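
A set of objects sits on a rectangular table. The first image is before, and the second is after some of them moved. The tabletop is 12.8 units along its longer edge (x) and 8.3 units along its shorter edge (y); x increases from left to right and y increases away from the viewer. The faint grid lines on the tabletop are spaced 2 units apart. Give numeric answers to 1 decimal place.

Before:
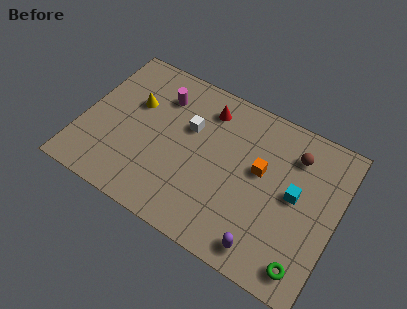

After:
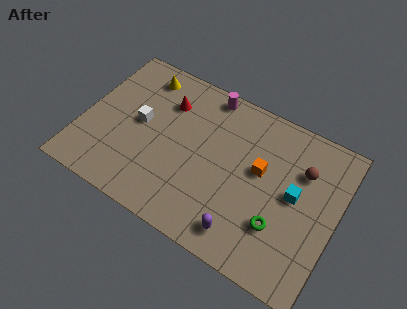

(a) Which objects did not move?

the cyan cube and the orange cube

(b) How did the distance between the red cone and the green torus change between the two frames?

-0.7

Before: roughly 8.0 units apart; after: 7.3. That's 0.7 units closer together.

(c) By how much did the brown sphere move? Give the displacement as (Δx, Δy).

(0.5, -0.6)

The brown sphere was at about (10.4, 6.4) and moved to about (10.9, 5.8).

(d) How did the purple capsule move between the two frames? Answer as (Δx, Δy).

(-1.1, 0.2)

The purple capsule was at about (9.7, 1.1) and moved to about (8.6, 1.3).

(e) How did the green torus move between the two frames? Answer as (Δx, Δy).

(-1.5, 1.3)

The green torus started near (11.7, 1.2) and ended near (10.2, 2.5).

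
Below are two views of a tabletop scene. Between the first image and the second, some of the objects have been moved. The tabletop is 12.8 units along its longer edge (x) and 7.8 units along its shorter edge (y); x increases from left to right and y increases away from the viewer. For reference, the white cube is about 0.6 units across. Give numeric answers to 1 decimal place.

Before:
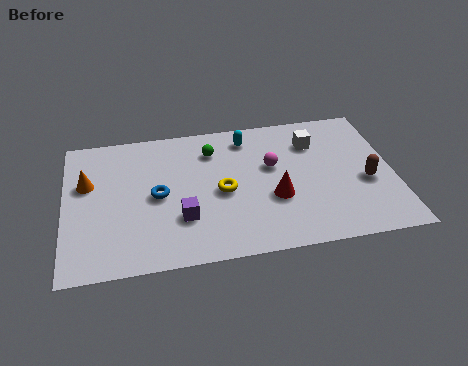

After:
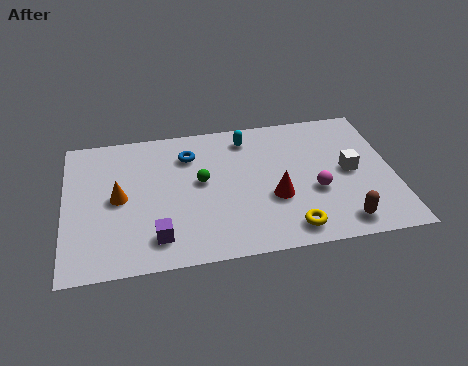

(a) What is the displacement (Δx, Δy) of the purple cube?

(-1.0, -0.9)

The purple cube was at about (4.5, 2.4) and moved to about (3.5, 1.5).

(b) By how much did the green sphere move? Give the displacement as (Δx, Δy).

(-0.5, -1.7)

The green sphere started near (5.8, 6.0) and ended near (5.3, 4.3).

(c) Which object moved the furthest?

the yellow torus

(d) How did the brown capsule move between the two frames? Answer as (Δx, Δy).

(-1.1, -2.1)

The brown capsule started near (11.7, 3.2) and ended near (10.6, 1.1).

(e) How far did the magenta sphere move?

2.3

The magenta sphere was near (8.1, 4.7) before and (9.7, 3.0) after, so it travelled √(1.6² + 1.7²) ≈ 2.3 units.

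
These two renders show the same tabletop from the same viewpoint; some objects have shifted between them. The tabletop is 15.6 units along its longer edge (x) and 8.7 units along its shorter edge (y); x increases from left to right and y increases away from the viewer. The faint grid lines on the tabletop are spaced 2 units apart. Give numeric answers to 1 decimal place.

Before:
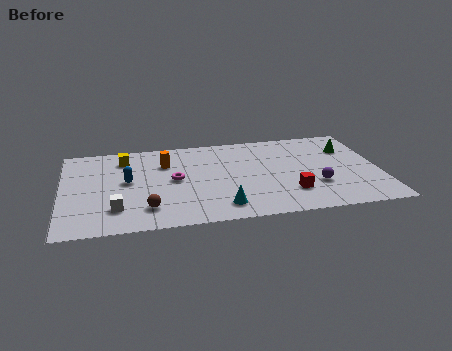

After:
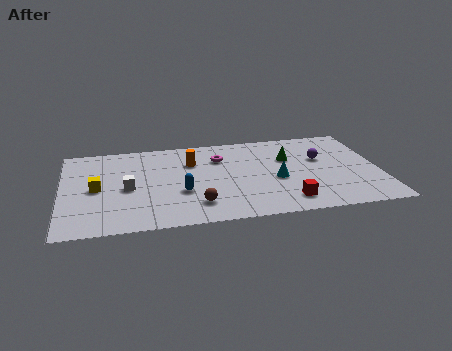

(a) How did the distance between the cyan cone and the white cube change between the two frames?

+2.2

The distance was about 5.1 in the first image and 7.3 in the second, so they moved 2.2 units further apart.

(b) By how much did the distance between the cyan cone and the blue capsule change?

-0.8

Before: roughly 5.5 units apart; after: 4.7. That's 0.8 units closer together.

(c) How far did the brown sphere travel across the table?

2.4

From (4.1, 1.9) to (6.5, 1.9), the brown sphere covered √(2.4² + 0.0²) ≈ 2.4 units.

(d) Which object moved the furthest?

the cyan cone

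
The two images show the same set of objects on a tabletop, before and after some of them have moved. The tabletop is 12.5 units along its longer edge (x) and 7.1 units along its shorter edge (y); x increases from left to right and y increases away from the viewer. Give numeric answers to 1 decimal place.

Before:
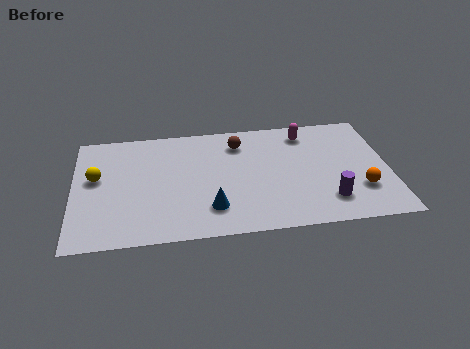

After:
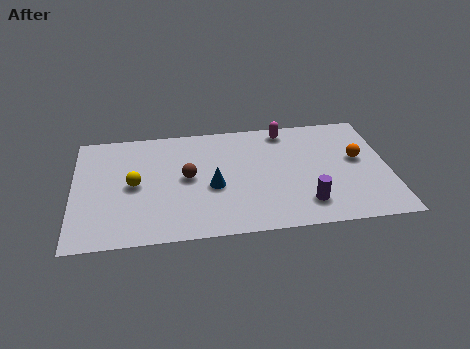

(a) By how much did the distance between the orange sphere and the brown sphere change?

+0.9

The distance was about 5.9 in the first image and 6.8 in the second, so they moved 0.9 units further apart.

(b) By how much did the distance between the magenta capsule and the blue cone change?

-1.3

The distance was about 5.7 in the first image and 4.4 in the second, so they moved 1.3 units closer together.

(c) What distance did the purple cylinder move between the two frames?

0.9

From (10.0, 1.6) to (9.1, 1.5), the purple cylinder covered √(0.9² + 0.1²) ≈ 0.9 units.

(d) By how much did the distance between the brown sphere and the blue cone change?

-2.9

They were about 4.1 units apart before and 1.2 after — 2.9 units closer together.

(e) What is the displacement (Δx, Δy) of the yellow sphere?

(1.5, -0.6)

The yellow sphere started near (0.9, 4.1) and ended near (2.4, 3.5).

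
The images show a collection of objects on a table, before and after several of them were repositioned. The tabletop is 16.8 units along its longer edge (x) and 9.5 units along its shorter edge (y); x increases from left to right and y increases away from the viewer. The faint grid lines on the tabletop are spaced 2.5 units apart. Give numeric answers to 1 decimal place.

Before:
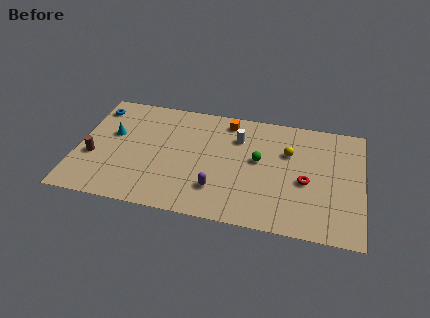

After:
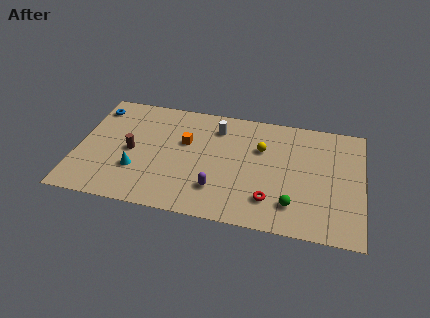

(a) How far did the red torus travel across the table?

2.8

From (13.5, 4.1) to (11.5, 2.2), the red torus covered √(2.0² + 1.9²) ≈ 2.8 units.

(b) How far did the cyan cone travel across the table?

3.1

From (2.0, 5.7) to (3.6, 3.0), the cyan cone covered √(1.6² + 2.7²) ≈ 3.1 units.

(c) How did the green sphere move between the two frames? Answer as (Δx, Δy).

(2.1, -3.2)

From the two frames, the green sphere sits at roughly (10.7, 5.3) before and (12.8, 2.1) after.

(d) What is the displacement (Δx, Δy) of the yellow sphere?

(-1.6, 0.0)

The yellow sphere was at about (12.4, 6.3) and moved to about (10.8, 6.3).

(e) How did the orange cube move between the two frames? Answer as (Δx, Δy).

(-2.4, -2.3)

From the two frames, the orange cube sits at roughly (8.7, 8.2) before and (6.3, 5.9) after.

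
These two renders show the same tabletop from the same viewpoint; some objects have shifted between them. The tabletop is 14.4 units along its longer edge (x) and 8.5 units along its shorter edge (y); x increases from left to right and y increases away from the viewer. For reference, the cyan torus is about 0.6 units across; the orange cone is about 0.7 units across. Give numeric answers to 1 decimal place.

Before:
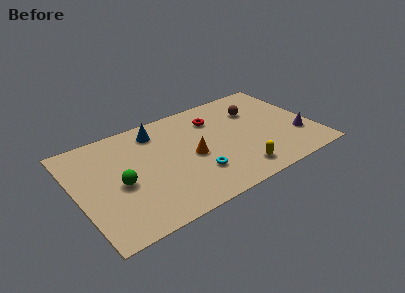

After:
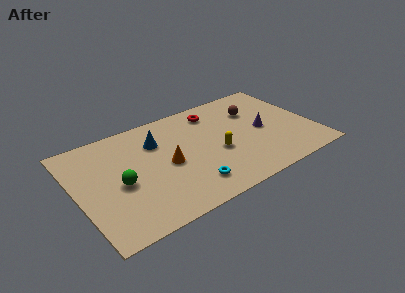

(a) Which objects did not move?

the green sphere and the brown sphere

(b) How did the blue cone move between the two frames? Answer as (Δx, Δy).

(-0.1, -0.9)

The blue cone was at about (5.2, 7.0) and moved to about (5.1, 6.1).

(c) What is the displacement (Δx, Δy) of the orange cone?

(-1.5, 0.1)

From the two frames, the orange cone sits at roughly (6.9, 3.9) before and (5.4, 4.0) after.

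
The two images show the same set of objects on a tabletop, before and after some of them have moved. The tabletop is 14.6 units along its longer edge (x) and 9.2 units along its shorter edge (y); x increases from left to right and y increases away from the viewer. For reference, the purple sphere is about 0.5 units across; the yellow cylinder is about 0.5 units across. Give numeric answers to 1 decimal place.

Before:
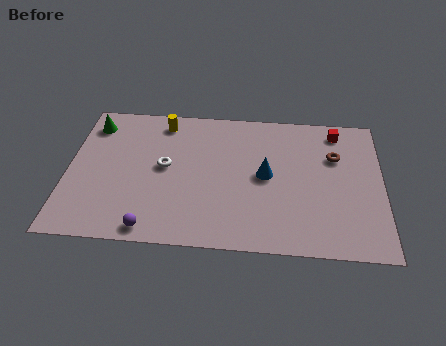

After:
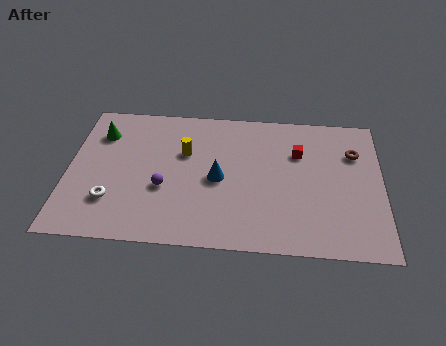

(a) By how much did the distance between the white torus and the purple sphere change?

-1.4

They were about 4.0 units apart before and 2.6 after — 1.4 units closer together.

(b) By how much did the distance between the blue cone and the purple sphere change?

-3.8

They were about 6.4 units apart before and 2.6 after — 3.8 units closer together.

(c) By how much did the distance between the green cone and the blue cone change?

-2.5

Before: roughly 8.7 units apart; after: 6.2. That's 2.5 units closer together.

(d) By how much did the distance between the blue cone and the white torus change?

+0.5

The distance was about 4.7 in the first image and 5.2 in the second, so they moved 0.5 units further apart.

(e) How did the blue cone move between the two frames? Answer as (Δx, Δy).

(-2.2, -0.4)

The blue cone was at about (9.2, 4.7) and moved to about (7.0, 4.3).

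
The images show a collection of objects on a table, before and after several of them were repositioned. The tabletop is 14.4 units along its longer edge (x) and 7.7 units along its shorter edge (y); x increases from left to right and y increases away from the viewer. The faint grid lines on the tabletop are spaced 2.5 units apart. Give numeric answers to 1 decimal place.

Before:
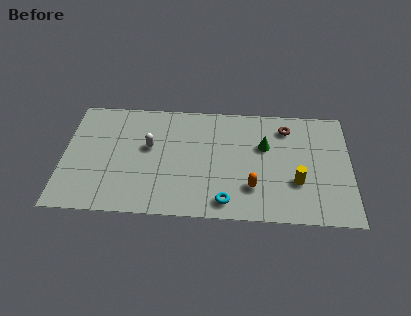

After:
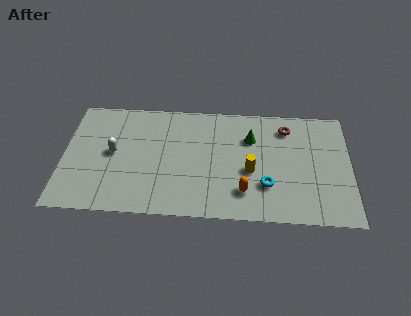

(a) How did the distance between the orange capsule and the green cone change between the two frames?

+0.7

The distance was about 2.9 in the first image and 3.6 in the second, so they moved 0.7 units further apart.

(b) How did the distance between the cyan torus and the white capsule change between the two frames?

+2.7

The distance was about 5.2 in the first image and 7.9 in the second, so they moved 2.7 units further apart.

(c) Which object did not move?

the brown torus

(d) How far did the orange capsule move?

0.5

The orange capsule was near (9.5, 2.1) before and (9.1, 1.8) after, so it travelled √(0.4² + 0.3²) ≈ 0.5 units.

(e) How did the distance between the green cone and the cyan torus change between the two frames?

-1.0

The distance was about 4.2 in the first image and 3.2 in the second, so they moved 1.0 units closer together.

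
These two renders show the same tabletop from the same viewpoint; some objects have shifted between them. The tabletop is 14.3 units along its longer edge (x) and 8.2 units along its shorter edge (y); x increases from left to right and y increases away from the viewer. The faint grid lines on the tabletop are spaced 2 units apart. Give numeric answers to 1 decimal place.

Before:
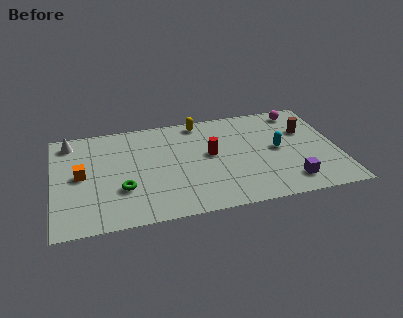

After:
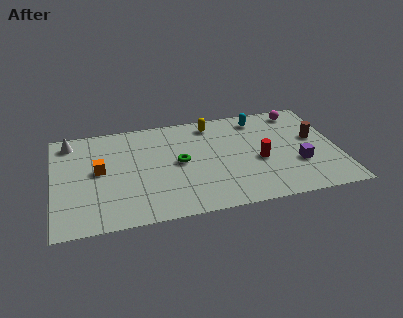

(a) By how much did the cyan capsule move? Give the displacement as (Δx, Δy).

(-0.8, 2.7)

The cyan capsule was at about (11.3, 4.2) and moved to about (10.5, 6.9).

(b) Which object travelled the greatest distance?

the green torus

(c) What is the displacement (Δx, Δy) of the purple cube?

(0.5, 1.3)

From the two frames, the purple cube sits at roughly (11.7, 1.5) before and (12.2, 2.8) after.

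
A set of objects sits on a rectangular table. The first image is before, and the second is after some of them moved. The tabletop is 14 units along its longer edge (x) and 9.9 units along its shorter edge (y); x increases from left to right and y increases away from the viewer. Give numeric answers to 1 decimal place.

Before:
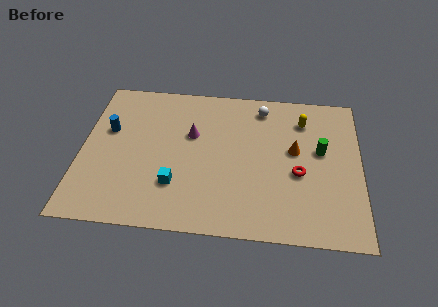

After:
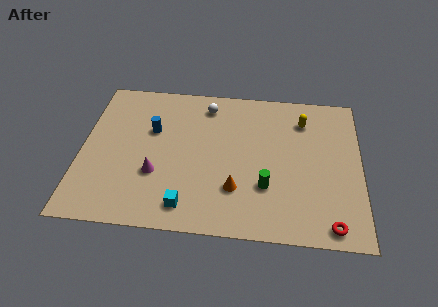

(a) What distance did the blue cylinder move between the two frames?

2.2

The blue cylinder moved from about (1.3, 6.1) to (3.5, 6.3), a distance of √(2.2² + 0.2²) ≈ 2.2.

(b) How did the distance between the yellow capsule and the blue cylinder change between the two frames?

-2.2

Before: roughly 9.9 units apart; after: 7.7. That's 2.2 units closer together.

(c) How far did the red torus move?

3.5

The red torus was near (10.9, 4.1) before and (12.5, 1.0) after, so it travelled √(1.6² + 3.1²) ≈ 3.5 units.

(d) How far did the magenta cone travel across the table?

3.3

The magenta cone moved from about (5.5, 6.2) to (3.8, 3.4), a distance of √(1.7² + 2.8²) ≈ 3.3.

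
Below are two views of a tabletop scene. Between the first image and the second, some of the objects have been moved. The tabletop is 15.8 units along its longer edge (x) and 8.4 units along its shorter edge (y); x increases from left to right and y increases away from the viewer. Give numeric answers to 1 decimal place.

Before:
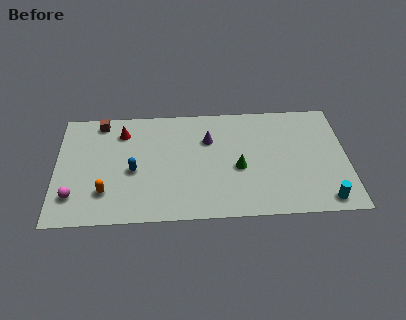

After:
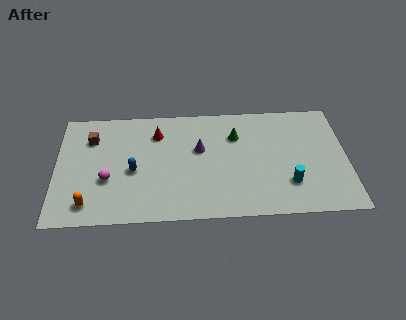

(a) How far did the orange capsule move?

1.2

The orange capsule moved from about (2.7, 2.2) to (1.8, 1.4), a distance of √(0.9² + 0.8²) ≈ 1.2.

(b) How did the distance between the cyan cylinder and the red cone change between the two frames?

-4.1

The distance was about 12.3 in the first image and 8.2 in the second, so they moved 4.1 units closer together.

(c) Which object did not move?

the blue capsule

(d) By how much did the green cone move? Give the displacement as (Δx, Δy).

(-0.1, 2.4)

The green cone started near (9.9, 3.6) and ended near (9.8, 6.0).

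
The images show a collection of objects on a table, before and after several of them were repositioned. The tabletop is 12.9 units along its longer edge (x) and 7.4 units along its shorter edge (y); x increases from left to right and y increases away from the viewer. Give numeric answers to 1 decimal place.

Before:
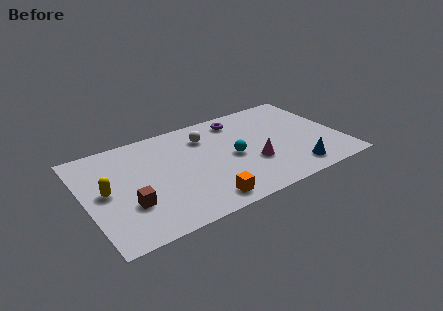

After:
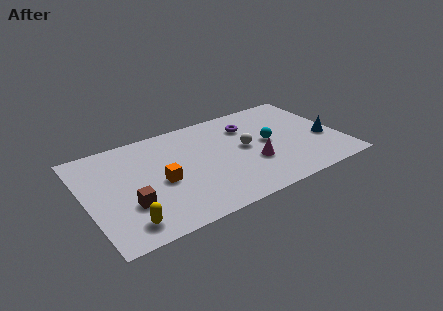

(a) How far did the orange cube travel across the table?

2.9

The orange cube moved from about (5.5, 1.0) to (3.7, 3.3), a distance of √(1.8² + 2.3²) ≈ 2.9.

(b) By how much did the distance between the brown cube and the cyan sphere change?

+1.9

Before: roughly 5.5 units apart; after: 7.4. That's 1.9 units further apart.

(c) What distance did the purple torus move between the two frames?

0.8

From (8.1, 6.2) to (8.5, 5.5), the purple torus covered √(0.4² + 0.7²) ≈ 0.8 units.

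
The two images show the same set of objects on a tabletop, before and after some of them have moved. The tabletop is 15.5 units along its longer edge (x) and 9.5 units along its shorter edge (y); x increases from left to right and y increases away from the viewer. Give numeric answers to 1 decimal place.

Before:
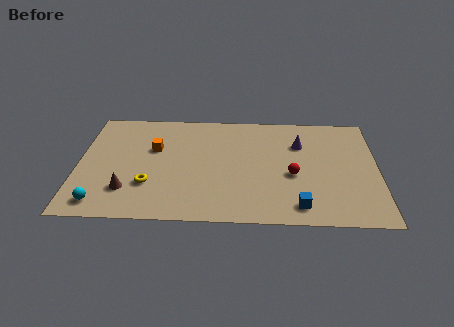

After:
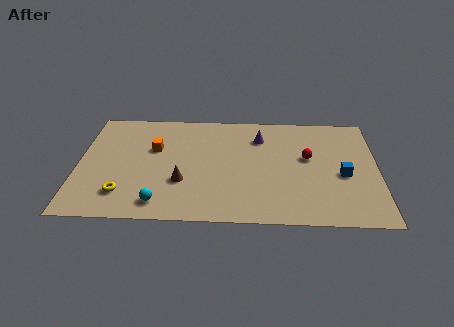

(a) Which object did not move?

the orange cube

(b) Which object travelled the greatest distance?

the blue cube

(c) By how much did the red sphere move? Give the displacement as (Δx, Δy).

(0.8, 1.5)

From the two frames, the red sphere sits at roughly (11.1, 4.0) before and (11.9, 5.5) after.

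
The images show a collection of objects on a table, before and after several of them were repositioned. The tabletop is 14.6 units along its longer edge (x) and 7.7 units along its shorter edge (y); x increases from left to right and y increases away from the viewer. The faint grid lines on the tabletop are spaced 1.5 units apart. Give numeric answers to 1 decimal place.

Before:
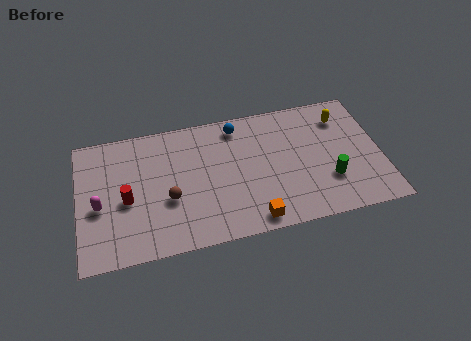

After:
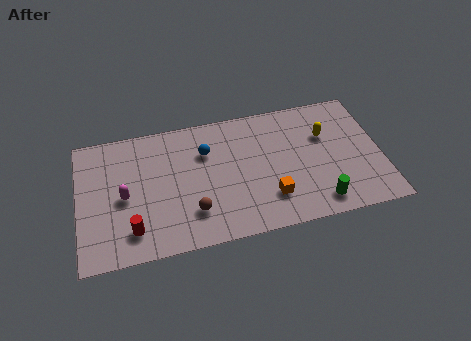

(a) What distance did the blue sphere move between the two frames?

2.0

From (7.8, 6.6) to (6.2, 5.4), the blue sphere covered √(1.6² + 1.2²) ≈ 2.0 units.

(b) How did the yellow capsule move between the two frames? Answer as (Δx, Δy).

(-0.9, -0.9)

From the two frames, the yellow capsule sits at roughly (12.9, 6.0) before and (12.0, 5.1) after.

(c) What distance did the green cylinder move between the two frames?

1.3

The green cylinder moved from about (12.0, 2.4) to (11.4, 1.2), a distance of √(0.6² + 1.2²) ≈ 1.3.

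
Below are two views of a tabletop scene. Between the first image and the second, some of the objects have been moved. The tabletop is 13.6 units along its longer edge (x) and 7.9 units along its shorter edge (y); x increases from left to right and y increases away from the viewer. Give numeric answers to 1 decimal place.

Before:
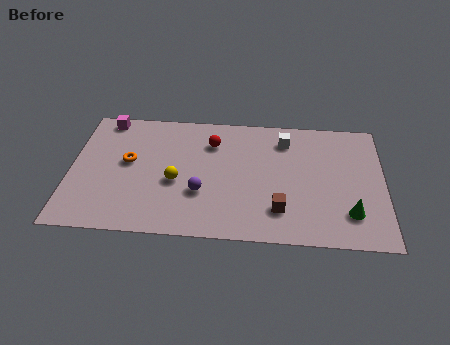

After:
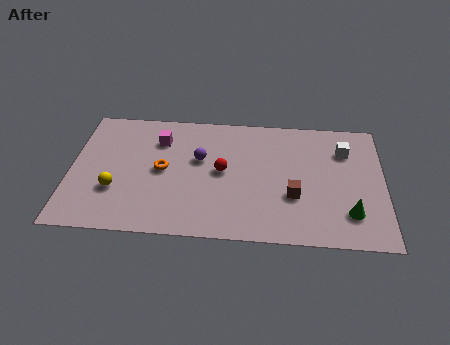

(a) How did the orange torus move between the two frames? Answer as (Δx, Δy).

(1.5, -0.4)

The orange torus was at about (2.5, 4.4) and moved to about (4.0, 4.0).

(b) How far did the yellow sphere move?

2.7

From (4.6, 3.3) to (2.0, 2.6), the yellow sphere covered √(2.6² + 0.7²) ≈ 2.7 units.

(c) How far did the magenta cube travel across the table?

2.7

From (1.4, 7.1) to (3.8, 5.9), the magenta cube covered √(2.4² + 1.2²) ≈ 2.7 units.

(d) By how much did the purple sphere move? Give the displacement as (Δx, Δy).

(-0.1, 2.1)

The purple sphere started near (5.7, 2.7) and ended near (5.6, 4.8).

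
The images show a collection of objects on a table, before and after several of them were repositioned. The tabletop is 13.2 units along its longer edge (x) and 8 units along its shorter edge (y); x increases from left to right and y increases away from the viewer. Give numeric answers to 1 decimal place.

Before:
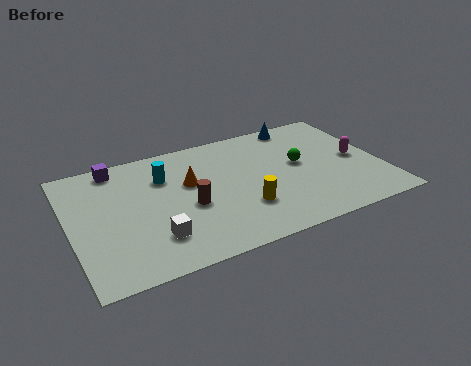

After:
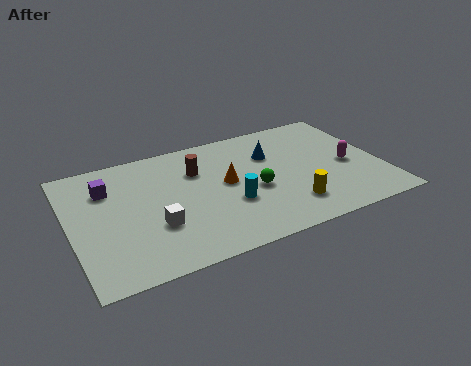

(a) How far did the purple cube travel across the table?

1.4

The purple cube moved from about (2.2, 7.1) to (1.7, 5.8), a distance of √(0.5² + 1.3²) ≈ 1.4.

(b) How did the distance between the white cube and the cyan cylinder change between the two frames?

-0.6

They were about 3.8 units apart before and 3.2 after — 0.6 units closer together.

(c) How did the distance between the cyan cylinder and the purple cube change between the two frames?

+3.3

The distance was about 2.4 in the first image and 5.7 in the second, so they moved 3.3 units further apart.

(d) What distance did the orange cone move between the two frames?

1.6

From (5.1, 4.9) to (6.6, 4.3), the orange cone covered √(1.5² + 0.6²) ≈ 1.6 units.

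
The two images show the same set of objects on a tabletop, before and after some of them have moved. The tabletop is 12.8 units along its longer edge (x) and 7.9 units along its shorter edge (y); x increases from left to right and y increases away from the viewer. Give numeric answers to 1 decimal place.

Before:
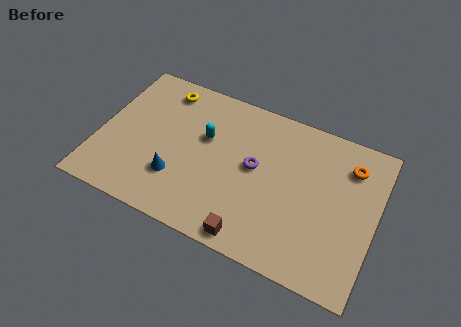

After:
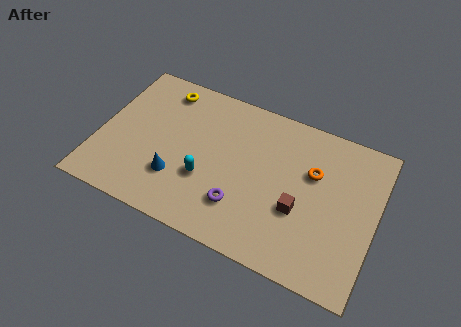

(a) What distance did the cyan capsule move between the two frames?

2.1

The cyan capsule was near (4.8, 4.9) before and (5.1, 2.8) after, so it travelled √(0.3² + 2.1²) ≈ 2.1 units.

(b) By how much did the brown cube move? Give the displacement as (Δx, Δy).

(1.9, 2.2)

From the two frames, the brown cube sits at roughly (7.5, 0.8) before and (9.4, 3.0) after.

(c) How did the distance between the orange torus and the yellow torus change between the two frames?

-1.4

The distance was about 8.8 in the first image and 7.4 in the second, so they moved 1.4 units closer together.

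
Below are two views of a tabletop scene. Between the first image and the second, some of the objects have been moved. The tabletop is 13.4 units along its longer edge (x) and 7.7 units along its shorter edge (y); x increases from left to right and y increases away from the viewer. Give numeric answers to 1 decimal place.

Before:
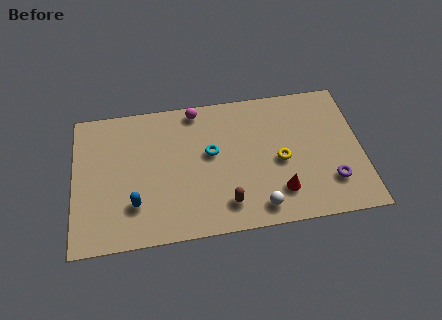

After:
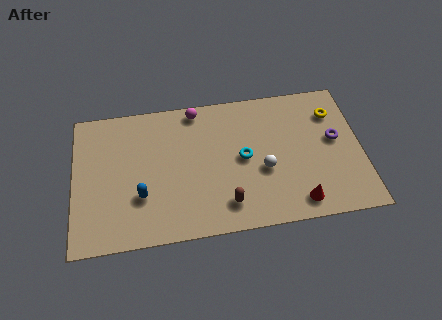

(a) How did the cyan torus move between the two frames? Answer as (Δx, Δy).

(1.5, -0.5)

From the two frames, the cyan torus sits at roughly (6.4, 4.4) before and (7.9, 3.9) after.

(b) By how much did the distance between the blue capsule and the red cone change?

+0.6

Before: roughly 6.7 units apart; after: 7.3. That's 0.6 units further apart.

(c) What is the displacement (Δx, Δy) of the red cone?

(0.8, -0.7)

The red cone started near (9.5, 1.8) and ended near (10.3, 1.1).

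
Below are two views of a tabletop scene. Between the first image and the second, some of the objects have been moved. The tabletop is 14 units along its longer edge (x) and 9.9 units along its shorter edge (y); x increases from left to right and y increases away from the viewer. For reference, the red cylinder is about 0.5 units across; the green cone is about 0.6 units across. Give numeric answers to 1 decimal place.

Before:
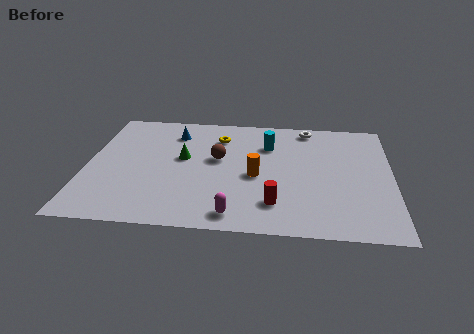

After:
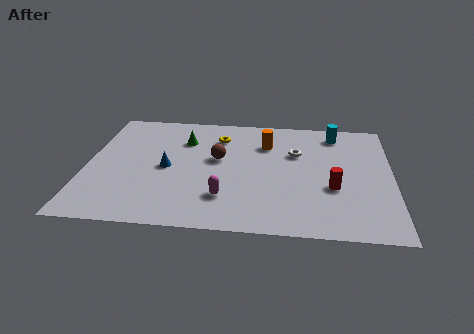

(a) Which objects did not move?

the brown sphere and the yellow torus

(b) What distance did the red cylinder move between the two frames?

3.0

The red cylinder was near (8.7, 2.2) before and (11.3, 3.7) after, so it travelled √(2.6² + 1.5²) ≈ 3.0 units.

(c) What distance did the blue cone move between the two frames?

3.1

From (3.9, 7.8) to (3.7, 4.7), the blue cone covered √(0.2² + 3.1²) ≈ 3.1 units.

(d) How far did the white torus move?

2.4

The white torus was near (10.1, 8.8) before and (9.6, 6.5) after, so it travelled √(0.5² + 2.3²) ≈ 2.4 units.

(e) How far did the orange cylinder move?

2.8

The orange cylinder moved from about (7.8, 4.4) to (8.2, 7.2), a distance of √(0.4² + 2.8²) ≈ 2.8.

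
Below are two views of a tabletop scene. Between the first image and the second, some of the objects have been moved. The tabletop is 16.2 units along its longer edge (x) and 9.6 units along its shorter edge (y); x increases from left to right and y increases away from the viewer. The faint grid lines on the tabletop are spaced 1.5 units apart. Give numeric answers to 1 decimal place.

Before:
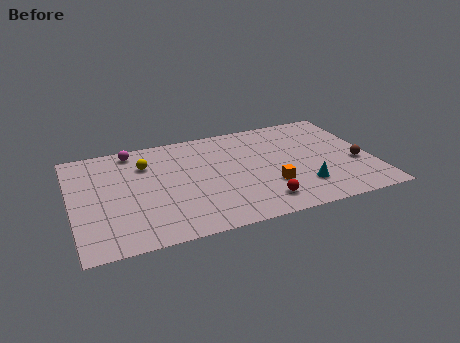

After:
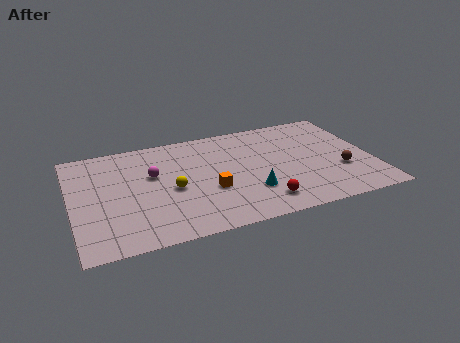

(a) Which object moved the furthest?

the orange cube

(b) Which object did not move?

the red sphere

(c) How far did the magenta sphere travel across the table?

2.8

The magenta sphere was near (3.5, 8.5) before and (4.4, 5.9) after, so it travelled √(0.9² + 2.6²) ≈ 2.8 units.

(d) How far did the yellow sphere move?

3.0

The yellow sphere moved from about (4.1, 7.0) to (5.3, 4.3), a distance of √(1.2² + 2.7²) ≈ 3.0.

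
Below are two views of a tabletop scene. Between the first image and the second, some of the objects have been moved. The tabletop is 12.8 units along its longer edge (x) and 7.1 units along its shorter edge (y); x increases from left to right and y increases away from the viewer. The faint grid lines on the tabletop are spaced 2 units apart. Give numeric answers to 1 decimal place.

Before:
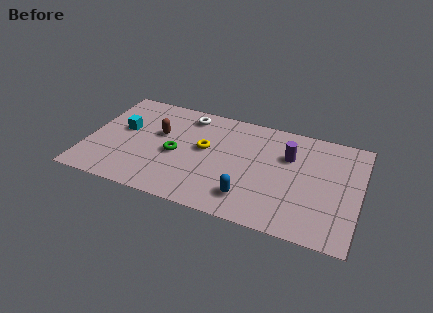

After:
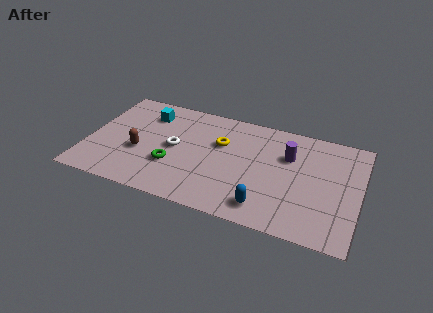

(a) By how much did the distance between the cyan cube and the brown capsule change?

+1.0

Before: roughly 1.7 units apart; after: 2.7. That's 1.0 units further apart.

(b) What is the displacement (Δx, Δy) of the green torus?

(-0.1, -0.8)

The green torus started near (4.2, 3.2) and ended near (4.1, 2.4).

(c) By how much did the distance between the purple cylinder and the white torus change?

+0.4

Before: roughly 5.0 units apart; after: 5.4. That's 0.4 units further apart.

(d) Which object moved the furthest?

the white torus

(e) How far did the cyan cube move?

1.7

From (1.6, 4.1) to (2.6, 5.5), the cyan cube covered √(1.0² + 1.4²) ≈ 1.7 units.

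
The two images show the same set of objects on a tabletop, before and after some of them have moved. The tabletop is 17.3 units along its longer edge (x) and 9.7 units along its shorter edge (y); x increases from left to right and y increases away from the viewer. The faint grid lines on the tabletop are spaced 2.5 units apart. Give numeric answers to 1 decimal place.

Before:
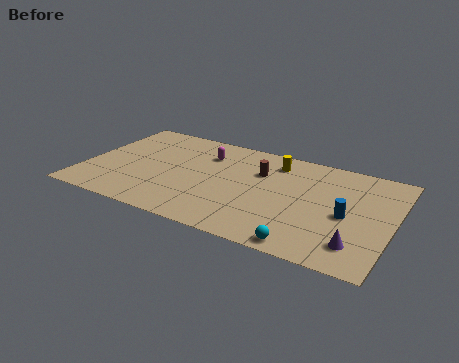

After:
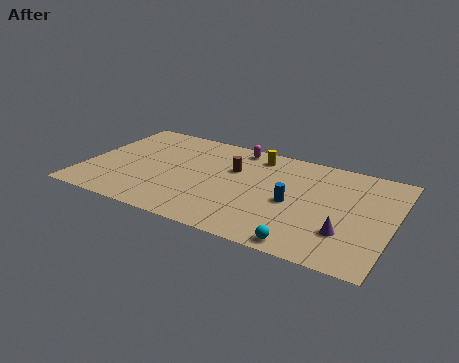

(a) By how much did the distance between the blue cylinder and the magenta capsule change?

-3.2

The distance was about 8.8 in the first image and 5.6 in the second, so they moved 3.2 units closer together.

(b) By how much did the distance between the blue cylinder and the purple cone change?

+1.0

Before: roughly 2.5 units apart; after: 3.5. That's 1.0 units further apart.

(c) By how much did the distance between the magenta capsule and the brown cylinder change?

-1.0

Before: roughly 3.3 units apart; after: 2.3. That's 1.0 units closer together.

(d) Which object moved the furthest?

the blue cylinder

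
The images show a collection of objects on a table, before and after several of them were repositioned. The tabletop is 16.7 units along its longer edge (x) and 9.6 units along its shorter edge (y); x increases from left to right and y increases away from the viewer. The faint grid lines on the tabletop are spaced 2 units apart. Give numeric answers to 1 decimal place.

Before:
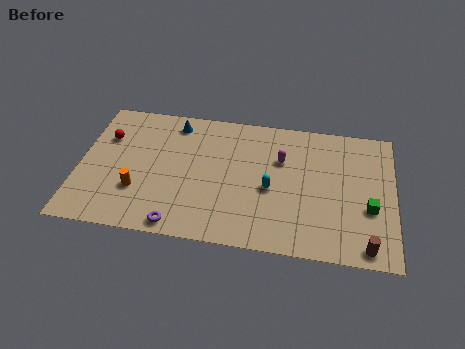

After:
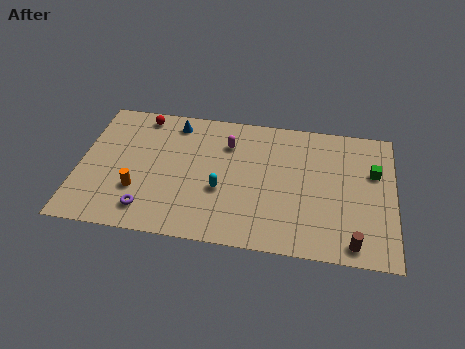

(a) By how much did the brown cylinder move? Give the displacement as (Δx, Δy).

(-0.7, 0.1)

From the two frames, the brown cylinder sits at roughly (15.3, 1.0) before and (14.6, 1.1) after.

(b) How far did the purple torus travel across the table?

1.9

The purple torus moved from about (5.5, 0.9) to (3.8, 1.7), a distance of √(1.7² + 0.8²) ≈ 1.9.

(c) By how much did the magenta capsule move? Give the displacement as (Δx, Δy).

(-2.9, 0.7)

The magenta capsule started near (10.7, 6.4) and ended near (7.8, 7.1).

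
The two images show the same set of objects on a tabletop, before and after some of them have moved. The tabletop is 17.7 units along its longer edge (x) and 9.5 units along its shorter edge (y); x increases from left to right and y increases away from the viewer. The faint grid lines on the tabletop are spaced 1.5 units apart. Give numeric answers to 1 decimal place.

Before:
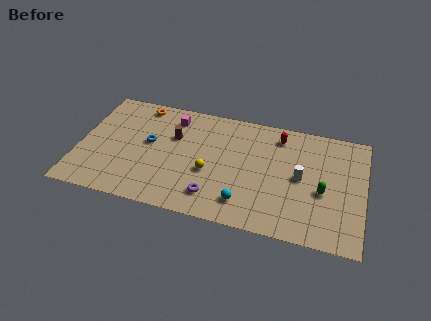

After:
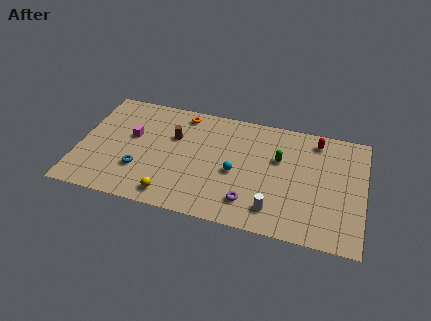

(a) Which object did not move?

the brown cylinder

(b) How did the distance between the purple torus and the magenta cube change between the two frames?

+1.8

They were about 6.6 units apart before and 8.4 after — 1.8 units further apart.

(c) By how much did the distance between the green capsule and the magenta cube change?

-1.1

Before: roughly 10.3 units apart; after: 9.2. That's 1.1 units closer together.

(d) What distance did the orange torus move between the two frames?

2.7

From (3.5, 8.4) to (6.2, 8.3), the orange torus covered √(2.7² + 0.1²) ≈ 2.7 units.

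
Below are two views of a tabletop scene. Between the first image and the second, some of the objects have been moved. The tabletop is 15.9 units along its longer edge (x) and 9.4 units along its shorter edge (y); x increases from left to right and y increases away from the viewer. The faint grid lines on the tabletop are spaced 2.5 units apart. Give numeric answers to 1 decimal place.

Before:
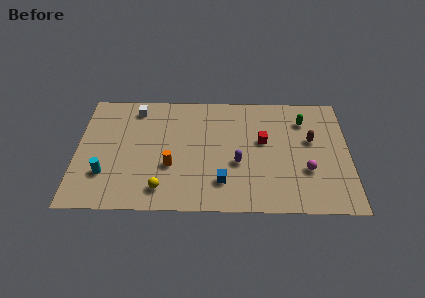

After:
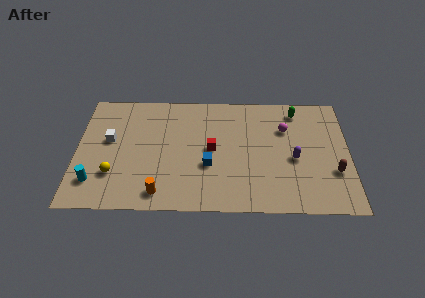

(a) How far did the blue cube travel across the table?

1.5

From (8.5, 2.2) to (7.7, 3.5), the blue cube covered √(0.8² + 1.3²) ≈ 1.5 units.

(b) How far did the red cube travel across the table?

3.1

From (10.9, 5.5) to (7.9, 4.8), the red cube covered √(3.0² + 0.7²) ≈ 3.1 units.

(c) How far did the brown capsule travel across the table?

2.8

The brown capsule was near (13.7, 5.6) before and (15.0, 3.1) after, so it travelled √(1.3² + 2.5²) ≈ 2.8 units.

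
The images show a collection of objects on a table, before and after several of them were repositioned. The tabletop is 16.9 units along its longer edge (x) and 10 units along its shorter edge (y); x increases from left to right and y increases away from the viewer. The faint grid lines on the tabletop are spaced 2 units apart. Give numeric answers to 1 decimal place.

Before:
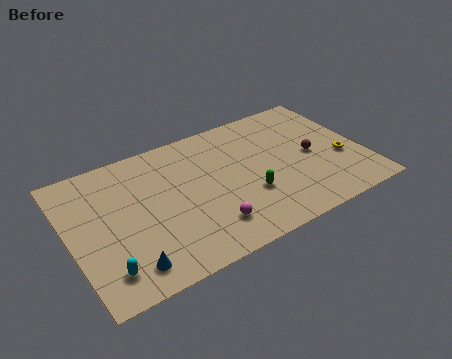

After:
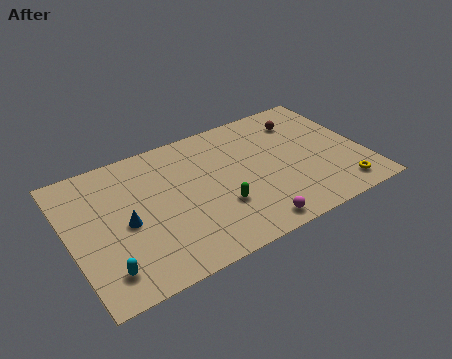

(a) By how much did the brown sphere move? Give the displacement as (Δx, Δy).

(-0.1, 3.0)

From the two frames, the brown sphere sits at roughly (14.0, 4.8) before and (13.9, 7.8) after.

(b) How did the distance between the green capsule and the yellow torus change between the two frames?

+1.4

The distance was about 5.6 in the first image and 7.0 in the second, so they moved 1.4 units further apart.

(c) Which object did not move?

the cyan capsule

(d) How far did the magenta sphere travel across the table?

2.5

The magenta sphere moved from about (7.5, 2.2) to (9.8, 1.1), a distance of √(2.3² + 1.1²) ≈ 2.5.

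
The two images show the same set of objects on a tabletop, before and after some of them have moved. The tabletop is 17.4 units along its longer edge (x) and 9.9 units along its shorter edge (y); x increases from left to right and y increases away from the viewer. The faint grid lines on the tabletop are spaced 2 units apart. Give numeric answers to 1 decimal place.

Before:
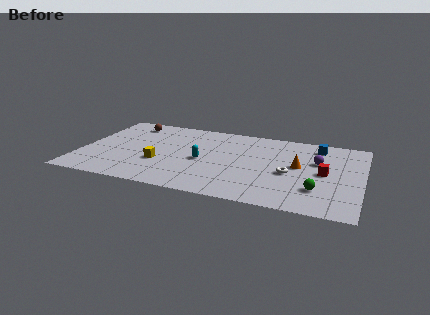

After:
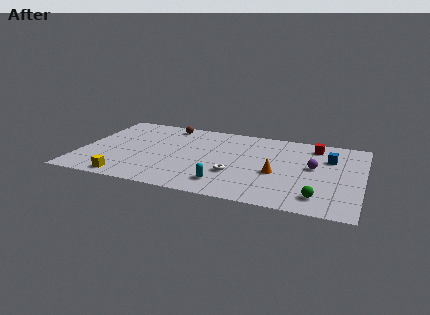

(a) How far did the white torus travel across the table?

3.4

From (13.0, 4.3) to (9.7, 3.3), the white torus covered √(3.3² + 1.0²) ≈ 3.4 units.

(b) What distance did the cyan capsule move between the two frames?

3.1

The cyan capsule moved from about (7.6, 4.5) to (9.2, 1.9), a distance of √(1.6² + 2.6²) ≈ 3.1.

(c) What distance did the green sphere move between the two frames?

0.9

The green sphere moved from about (14.8, 2.7) to (14.9, 1.8), a distance of √(0.1² + 0.9²) ≈ 0.9.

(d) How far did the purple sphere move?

0.8

The purple sphere moved from about (14.6, 6.3) to (14.4, 5.5), a distance of √(0.2² + 0.8²) ≈ 0.8.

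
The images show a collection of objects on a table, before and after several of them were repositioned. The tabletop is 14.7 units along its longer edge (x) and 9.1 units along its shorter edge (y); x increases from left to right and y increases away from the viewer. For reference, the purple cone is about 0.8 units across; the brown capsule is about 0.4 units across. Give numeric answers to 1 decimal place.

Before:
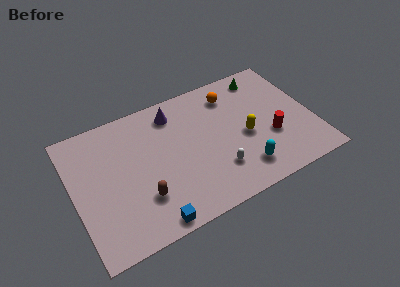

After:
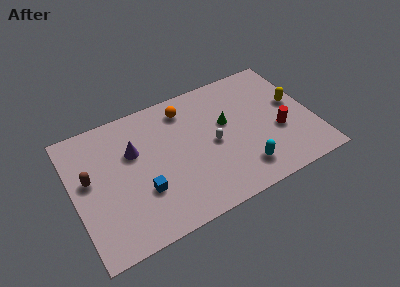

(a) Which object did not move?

the cyan capsule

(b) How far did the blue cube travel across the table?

2.2

From (4.2, 0.8) to (4.0, 3.0), the blue cube covered √(0.2² + 2.2²) ≈ 2.2 units.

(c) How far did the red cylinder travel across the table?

0.5

The red cylinder was near (12.0, 3.3) before and (12.5, 3.5) after, so it travelled √(0.5² + 0.2²) ≈ 0.5 units.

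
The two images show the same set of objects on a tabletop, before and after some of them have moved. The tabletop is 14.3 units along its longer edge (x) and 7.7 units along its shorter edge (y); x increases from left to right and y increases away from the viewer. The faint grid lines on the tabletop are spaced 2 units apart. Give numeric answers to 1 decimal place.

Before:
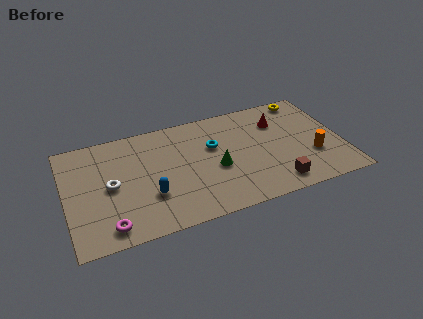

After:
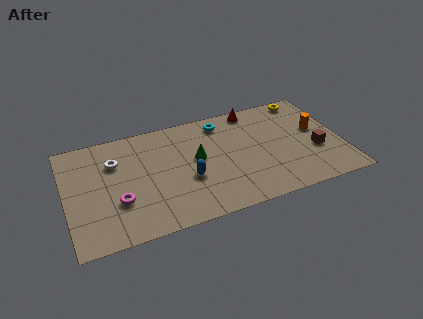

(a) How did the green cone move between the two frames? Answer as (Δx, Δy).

(-0.9, 1.0)

From the two frames, the green cone sits at roughly (7.7, 3.3) before and (6.8, 4.3) after.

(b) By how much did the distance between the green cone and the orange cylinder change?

+1.3

Before: roughly 5.0 units apart; after: 6.3. That's 1.3 units further apart.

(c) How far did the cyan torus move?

1.7

The cyan torus was near (7.7, 4.9) before and (8.3, 6.5) after, so it travelled √(0.6² + 1.6²) ≈ 1.7 units.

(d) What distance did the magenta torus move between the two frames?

1.6

The magenta torus moved from about (2.0, 1.1) to (2.6, 2.6), a distance of √(0.6² + 1.5²) ≈ 1.6.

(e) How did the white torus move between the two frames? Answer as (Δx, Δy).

(0.3, 1.6)

The white torus started near (2.3, 3.8) and ended near (2.6, 5.4).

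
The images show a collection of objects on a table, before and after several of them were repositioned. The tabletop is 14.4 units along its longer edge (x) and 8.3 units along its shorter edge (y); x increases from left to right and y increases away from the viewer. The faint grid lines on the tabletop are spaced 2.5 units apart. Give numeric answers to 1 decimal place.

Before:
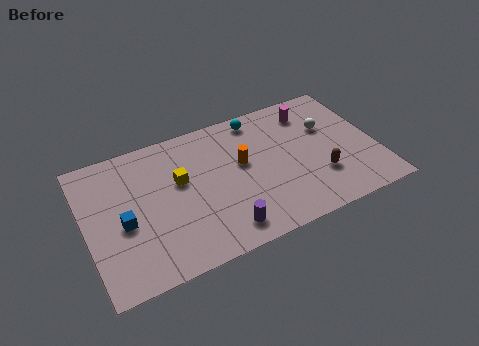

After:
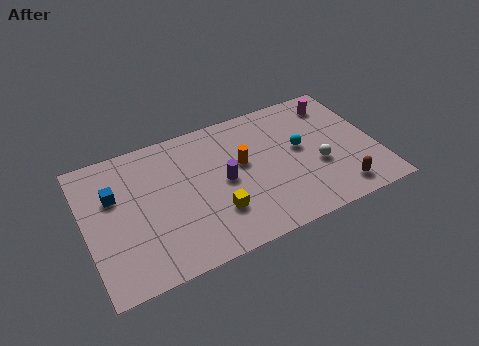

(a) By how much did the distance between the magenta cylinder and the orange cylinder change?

+1.2

The distance was about 4.2 in the first image and 5.4 in the second, so they moved 1.2 units further apart.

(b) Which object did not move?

the orange cylinder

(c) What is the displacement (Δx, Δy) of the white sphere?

(-0.8, -2.2)

The white sphere was at about (12.2, 5.4) and moved to about (11.4, 3.2).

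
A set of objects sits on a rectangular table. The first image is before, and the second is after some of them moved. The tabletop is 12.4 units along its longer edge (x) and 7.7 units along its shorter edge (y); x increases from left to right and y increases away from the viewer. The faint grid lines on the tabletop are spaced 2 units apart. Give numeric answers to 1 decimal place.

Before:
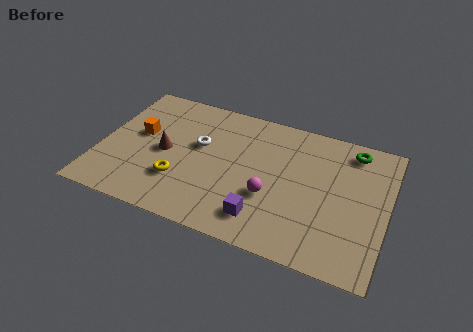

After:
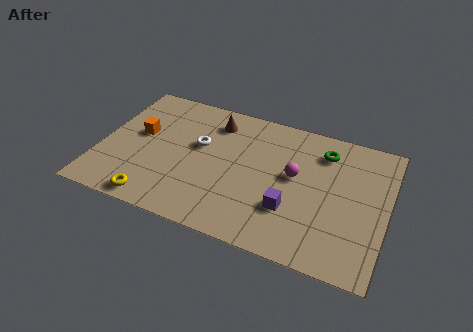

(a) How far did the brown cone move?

3.1

The brown cone moved from about (2.8, 3.7) to (4.7, 6.2), a distance of √(1.9² + 2.5²) ≈ 3.1.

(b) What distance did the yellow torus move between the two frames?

1.7

The yellow torus moved from about (3.6, 2.3) to (2.7, 0.8), a distance of √(0.9² + 1.5²) ≈ 1.7.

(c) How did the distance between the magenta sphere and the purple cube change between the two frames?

+0.6

They were about 1.3 units apart before and 1.9 after — 0.6 units further apart.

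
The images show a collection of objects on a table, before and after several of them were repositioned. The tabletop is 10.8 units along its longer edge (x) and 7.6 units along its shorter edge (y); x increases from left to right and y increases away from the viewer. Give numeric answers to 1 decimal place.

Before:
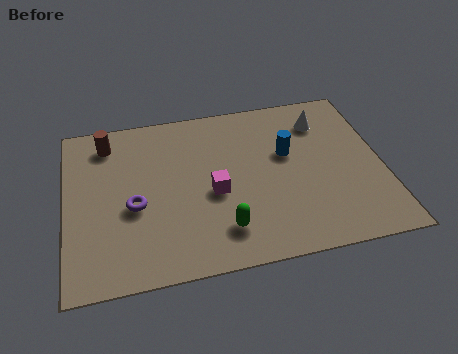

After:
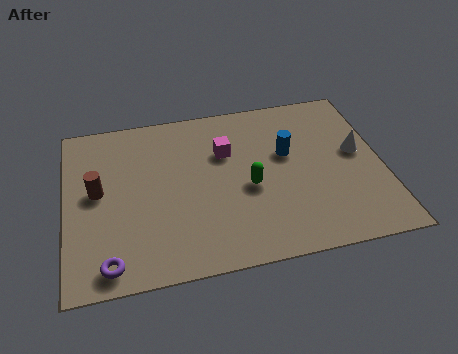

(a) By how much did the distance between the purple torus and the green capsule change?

+2.1

The distance was about 3.3 in the first image and 5.4 in the second, so they moved 2.1 units further apart.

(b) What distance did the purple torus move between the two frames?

2.5

The purple torus moved from about (2.3, 3.2) to (1.4, 0.9), a distance of √(0.9² + 2.3²) ≈ 2.5.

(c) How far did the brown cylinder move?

2.2

The brown cylinder moved from about (1.5, 6.3) to (1.1, 4.1), a distance of √(0.4² + 2.2²) ≈ 2.2.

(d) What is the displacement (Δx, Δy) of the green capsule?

(1.0, 1.7)

The green capsule was at about (5.2, 1.6) and moved to about (6.2, 3.3).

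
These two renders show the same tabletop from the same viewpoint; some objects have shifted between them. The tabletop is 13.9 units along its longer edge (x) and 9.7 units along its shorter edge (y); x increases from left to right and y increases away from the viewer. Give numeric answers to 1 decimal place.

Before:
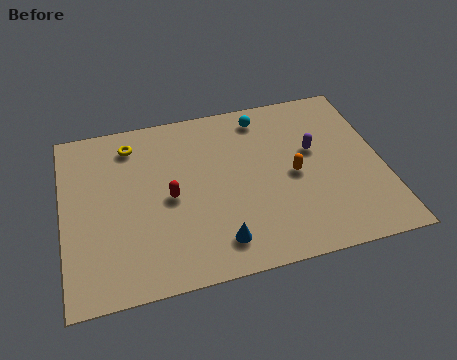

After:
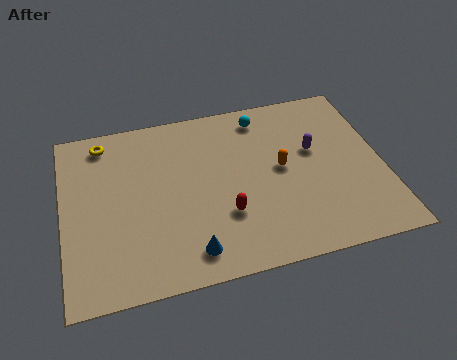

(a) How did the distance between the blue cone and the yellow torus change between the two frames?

+0.5

The distance was about 7.2 in the first image and 7.7 in the second, so they moved 0.5 units further apart.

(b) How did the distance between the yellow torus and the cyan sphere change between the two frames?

+1.2

They were about 5.8 units apart before and 7.0 after — 1.2 units further apart.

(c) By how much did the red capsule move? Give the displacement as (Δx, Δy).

(2.3, -1.5)

From the two frames, the red capsule sits at roughly (4.6, 4.6) before and (6.9, 3.1) after.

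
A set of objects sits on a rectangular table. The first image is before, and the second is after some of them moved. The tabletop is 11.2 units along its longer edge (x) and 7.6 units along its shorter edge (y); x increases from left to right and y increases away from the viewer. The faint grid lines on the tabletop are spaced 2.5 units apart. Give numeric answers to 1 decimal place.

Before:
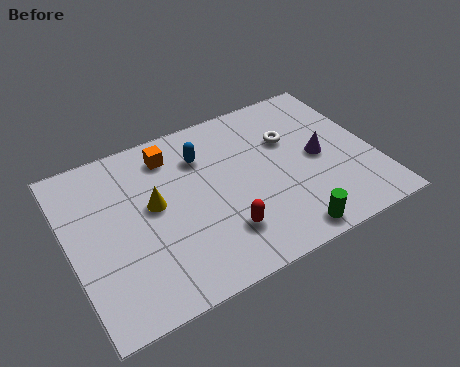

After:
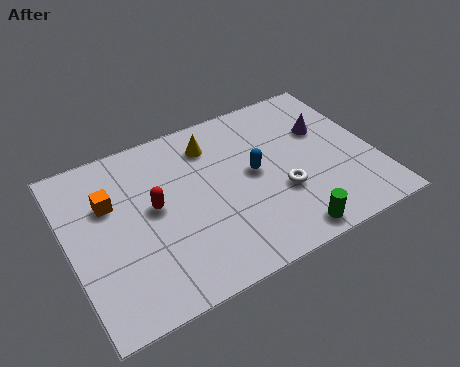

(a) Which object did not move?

the green cylinder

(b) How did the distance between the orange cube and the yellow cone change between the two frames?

+1.8

The distance was about 2.2 in the first image and 4.0 in the second, so they moved 1.8 units further apart.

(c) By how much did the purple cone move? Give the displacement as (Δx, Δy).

(0.4, 1.2)

The purple cone started near (9.2, 3.7) and ended near (9.6, 4.9).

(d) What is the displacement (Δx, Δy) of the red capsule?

(-2.2, 2.2)

The red capsule was at about (5.3, 1.9) and moved to about (3.1, 4.1).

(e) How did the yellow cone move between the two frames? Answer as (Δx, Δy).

(2.4, 1.8)

From the two frames, the yellow cone sits at roughly (3.1, 4.2) before and (5.5, 6.0) after.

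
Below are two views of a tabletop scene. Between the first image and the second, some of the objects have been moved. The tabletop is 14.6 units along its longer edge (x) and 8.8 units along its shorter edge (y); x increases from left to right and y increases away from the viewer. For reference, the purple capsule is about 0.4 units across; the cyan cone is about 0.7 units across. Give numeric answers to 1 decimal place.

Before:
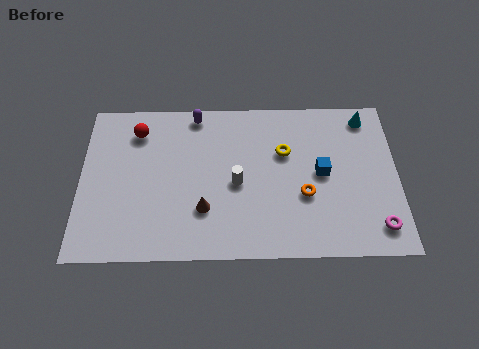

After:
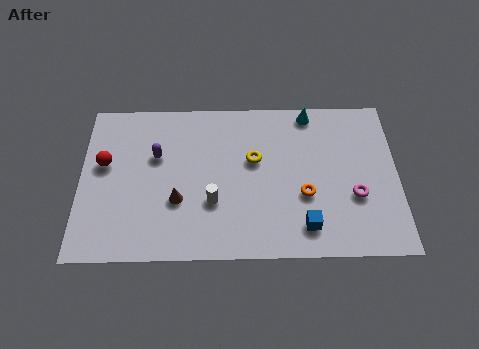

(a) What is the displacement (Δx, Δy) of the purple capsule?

(-1.8, -2.3)

The purple capsule was at about (5.3, 7.9) and moved to about (3.5, 5.6).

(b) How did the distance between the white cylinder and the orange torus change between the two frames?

+1.0

Before: roughly 3.2 units apart; after: 4.2. That's 1.0 units further apart.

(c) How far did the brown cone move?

1.3

From (5.7, 2.6) to (4.5, 3.1), the brown cone covered √(1.2² + 0.5²) ≈ 1.3 units.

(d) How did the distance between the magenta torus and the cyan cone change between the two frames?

-1.0

Before: roughly 6.1 units apart; after: 5.1. That's 1.0 units closer together.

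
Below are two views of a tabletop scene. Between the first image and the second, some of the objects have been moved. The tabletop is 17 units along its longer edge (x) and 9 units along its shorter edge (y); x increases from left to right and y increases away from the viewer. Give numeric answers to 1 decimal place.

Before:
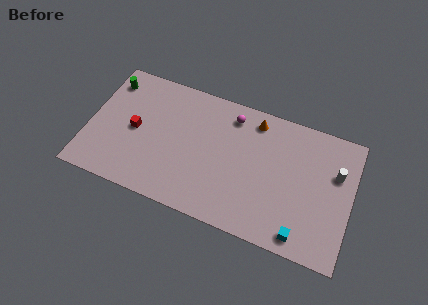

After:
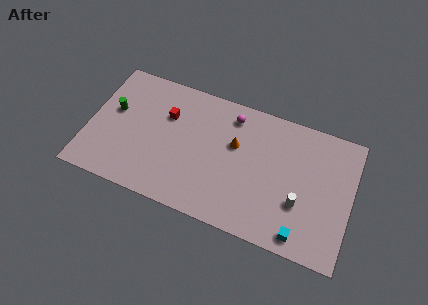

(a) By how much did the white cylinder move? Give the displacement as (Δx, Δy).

(-2.1, -2.8)

From the two frames, the white cylinder sits at roughly (15.9, 5.9) before and (13.8, 3.1) after.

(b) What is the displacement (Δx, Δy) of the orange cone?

(-1.1, -2.1)

The orange cone was at about (10.5, 7.7) and moved to about (9.4, 5.6).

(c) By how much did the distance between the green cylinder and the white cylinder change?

-2.5

They were about 15.0 units apart before and 12.5 after — 2.5 units closer together.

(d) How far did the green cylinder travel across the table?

2.1

The green cylinder moved from about (1.0, 7.3) to (1.5, 5.3), a distance of √(0.5² + 2.0²) ≈ 2.1.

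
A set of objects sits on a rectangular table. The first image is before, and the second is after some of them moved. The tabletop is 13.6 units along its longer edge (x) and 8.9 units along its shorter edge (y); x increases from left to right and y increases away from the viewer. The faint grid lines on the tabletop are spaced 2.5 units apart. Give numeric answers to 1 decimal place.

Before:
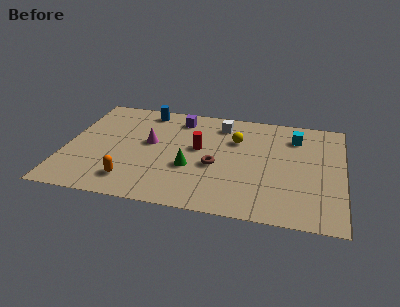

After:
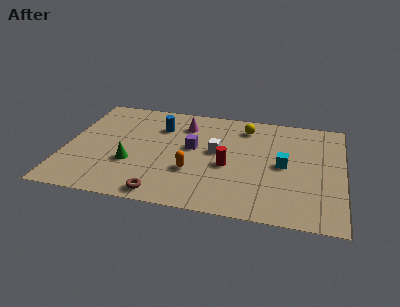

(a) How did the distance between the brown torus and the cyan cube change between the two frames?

+1.7

Before: roughly 5.0 units apart; after: 6.7. That's 1.7 units further apart.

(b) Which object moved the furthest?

the brown torus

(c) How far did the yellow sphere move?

1.3

From (8.3, 6.1) to (8.7, 7.3), the yellow sphere covered √(0.4² + 1.2²) ≈ 1.3 units.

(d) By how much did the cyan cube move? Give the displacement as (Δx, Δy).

(-0.5, -2.5)

The cyan cube started near (11.2, 6.9) and ended near (10.7, 4.4).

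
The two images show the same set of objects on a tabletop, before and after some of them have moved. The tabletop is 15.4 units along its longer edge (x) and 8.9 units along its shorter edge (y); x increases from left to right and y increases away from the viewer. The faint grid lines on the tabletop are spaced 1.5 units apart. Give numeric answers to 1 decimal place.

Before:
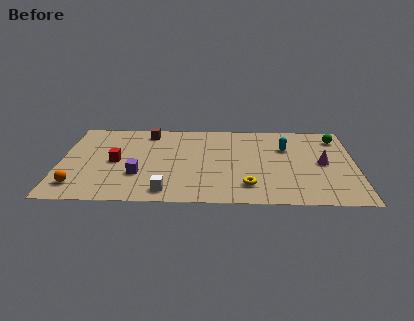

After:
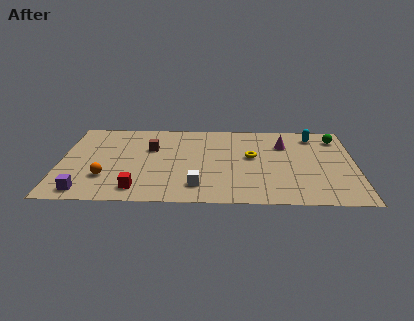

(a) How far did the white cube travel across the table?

1.7

From (5.6, 1.2) to (7.2, 1.8), the white cube covered √(1.6² + 0.6²) ≈ 1.7 units.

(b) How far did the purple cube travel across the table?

3.2

From (4.1, 2.9) to (1.4, 1.1), the purple cube covered √(2.7² + 1.8²) ≈ 3.2 units.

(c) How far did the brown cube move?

1.8

The brown cube was near (4.5, 7.6) before and (4.7, 5.8) after, so it travelled √(0.2² + 1.8²) ≈ 1.8 units.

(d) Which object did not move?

the green sphere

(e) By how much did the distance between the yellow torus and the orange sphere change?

-0.8

The distance was about 8.8 in the first image and 8.0 in the second, so they moved 0.8 units closer together.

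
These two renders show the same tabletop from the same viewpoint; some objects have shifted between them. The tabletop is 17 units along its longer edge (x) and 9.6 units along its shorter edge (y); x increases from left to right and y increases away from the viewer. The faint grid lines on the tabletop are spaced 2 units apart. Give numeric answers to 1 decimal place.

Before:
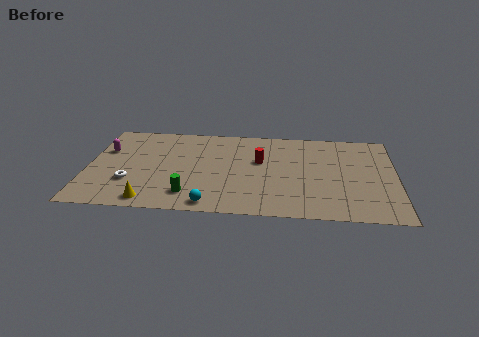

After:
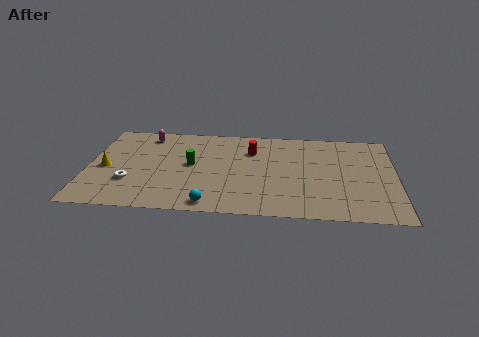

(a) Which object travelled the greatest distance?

the yellow cone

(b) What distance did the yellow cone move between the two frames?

4.2

The yellow cone was near (3.6, 1.1) before and (1.0, 4.4) after, so it travelled √(2.6² + 3.3²) ≈ 4.2 units.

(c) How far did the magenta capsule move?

2.9

The magenta capsule moved from about (0.9, 6.3) to (3.1, 8.2), a distance of √(2.2² + 1.9²) ≈ 2.9.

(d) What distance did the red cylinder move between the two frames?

1.2

From (9.5, 5.8) to (9.0, 6.9), the red cylinder covered √(0.5² + 1.1²) ≈ 1.2 units.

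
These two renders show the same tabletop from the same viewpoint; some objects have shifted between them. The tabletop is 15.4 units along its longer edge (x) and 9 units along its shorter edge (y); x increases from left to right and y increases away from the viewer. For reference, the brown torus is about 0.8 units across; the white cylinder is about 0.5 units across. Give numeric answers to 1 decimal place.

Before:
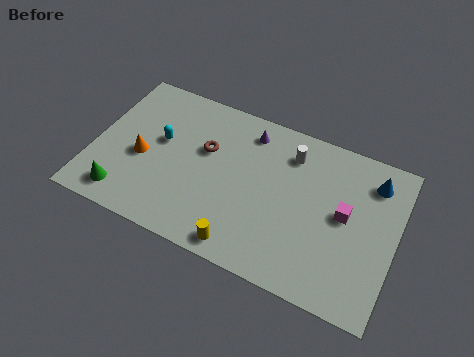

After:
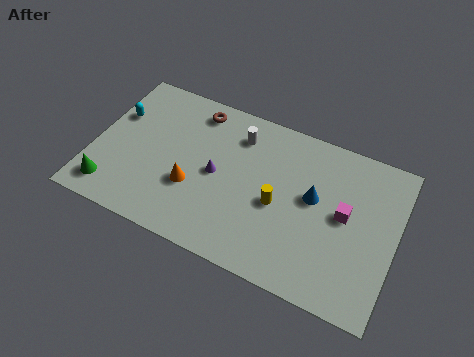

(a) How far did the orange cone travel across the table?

2.8

The orange cone was near (2.5, 3.9) before and (5.2, 3.2) after, so it travelled √(2.7² + 0.7²) ≈ 2.8 units.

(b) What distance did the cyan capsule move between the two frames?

2.5

The cyan capsule moved from about (3.3, 5.2) to (0.9, 5.9), a distance of √(2.4² + 0.7²) ≈ 2.5.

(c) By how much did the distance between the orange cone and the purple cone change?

-4.6

They were about 6.2 units apart before and 1.6 after — 4.6 units closer together.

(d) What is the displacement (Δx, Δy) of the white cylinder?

(-2.7, 0.0)

The white cylinder started near (9.8, 7.1) and ended near (7.1, 7.1).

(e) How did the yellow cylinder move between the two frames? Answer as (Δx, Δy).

(1.4, 3.0)

The yellow cylinder was at about (8.1, 1.0) and moved to about (9.5, 4.0).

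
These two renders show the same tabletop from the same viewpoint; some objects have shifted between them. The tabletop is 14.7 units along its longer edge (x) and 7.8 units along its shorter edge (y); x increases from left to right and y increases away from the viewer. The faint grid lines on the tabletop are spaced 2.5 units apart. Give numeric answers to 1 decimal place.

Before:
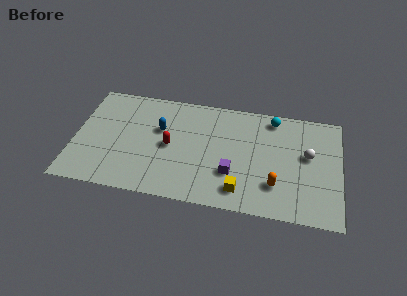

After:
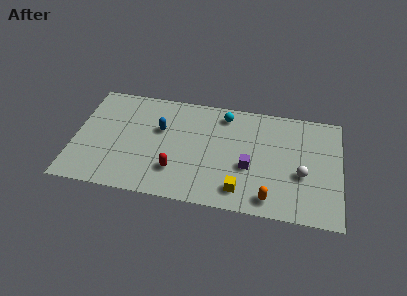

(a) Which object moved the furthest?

the cyan sphere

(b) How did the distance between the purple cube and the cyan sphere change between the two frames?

-1.0

Before: roughly 4.8 units apart; after: 3.8. That's 1.0 units closer together.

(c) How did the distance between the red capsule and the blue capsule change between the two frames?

+1.7

The distance was about 1.3 in the first image and 3.0 in the second, so they moved 1.7 units further apart.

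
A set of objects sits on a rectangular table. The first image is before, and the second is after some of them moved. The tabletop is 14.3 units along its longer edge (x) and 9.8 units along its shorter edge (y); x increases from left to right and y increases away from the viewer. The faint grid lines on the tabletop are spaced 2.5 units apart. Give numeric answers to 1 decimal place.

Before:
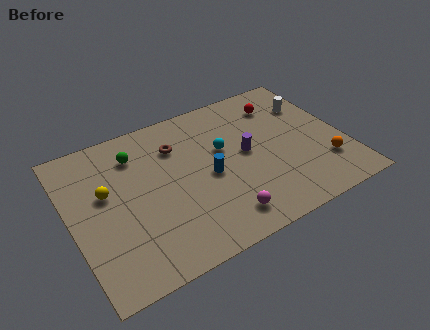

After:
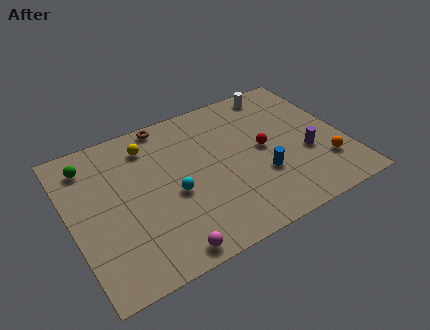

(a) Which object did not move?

the orange sphere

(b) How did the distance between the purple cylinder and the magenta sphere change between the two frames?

+4.4

They were about 4.0 units apart before and 8.4 after — 4.4 units further apart.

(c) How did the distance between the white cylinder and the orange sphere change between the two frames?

+1.9

The distance was about 4.4 in the first image and 6.3 in the second, so they moved 1.9 units further apart.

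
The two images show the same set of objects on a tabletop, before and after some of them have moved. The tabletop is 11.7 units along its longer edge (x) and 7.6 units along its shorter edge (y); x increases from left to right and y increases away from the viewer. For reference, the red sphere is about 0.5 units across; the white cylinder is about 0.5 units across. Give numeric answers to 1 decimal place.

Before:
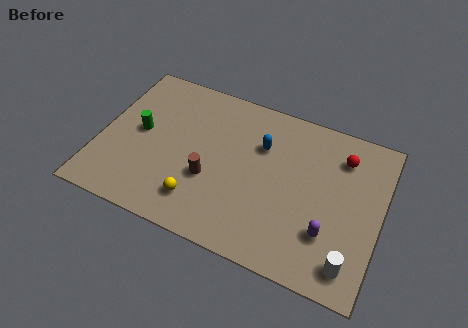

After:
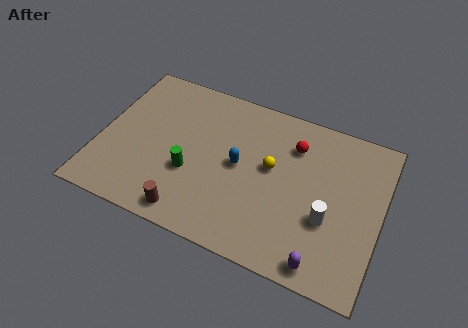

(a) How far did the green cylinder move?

2.6

The green cylinder moved from about (1.6, 4.0) to (3.9, 2.8), a distance of √(2.3² + 1.2²) ≈ 2.6.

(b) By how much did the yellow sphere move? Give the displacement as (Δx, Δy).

(2.7, 2.7)

The yellow sphere started near (4.4, 1.6) and ended near (7.1, 4.3).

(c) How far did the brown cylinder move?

2.0

The brown cylinder was near (4.7, 2.8) before and (4.1, 0.9) after, so it travelled √(0.6² + 1.9²) ≈ 2.0 units.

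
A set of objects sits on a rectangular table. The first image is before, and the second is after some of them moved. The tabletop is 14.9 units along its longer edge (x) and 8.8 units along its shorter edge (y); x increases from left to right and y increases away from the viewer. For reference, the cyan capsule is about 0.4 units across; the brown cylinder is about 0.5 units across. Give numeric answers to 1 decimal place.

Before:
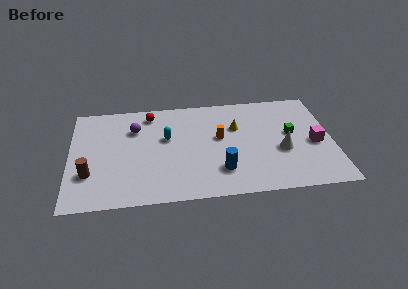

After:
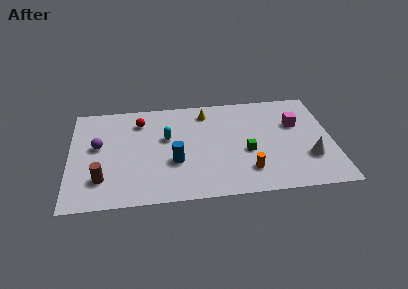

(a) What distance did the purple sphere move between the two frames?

2.5

The purple sphere was near (3.7, 6.3) before and (1.6, 5.0) after, so it travelled √(2.1² + 1.3²) ≈ 2.5 units.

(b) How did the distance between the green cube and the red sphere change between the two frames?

-1.6

They were about 8.4 units apart before and 6.8 after — 1.6 units closer together.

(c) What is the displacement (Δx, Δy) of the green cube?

(-2.6, -1.3)

From the two frames, the green cube sits at roughly (12.6, 4.9) before and (10.0, 3.6) after.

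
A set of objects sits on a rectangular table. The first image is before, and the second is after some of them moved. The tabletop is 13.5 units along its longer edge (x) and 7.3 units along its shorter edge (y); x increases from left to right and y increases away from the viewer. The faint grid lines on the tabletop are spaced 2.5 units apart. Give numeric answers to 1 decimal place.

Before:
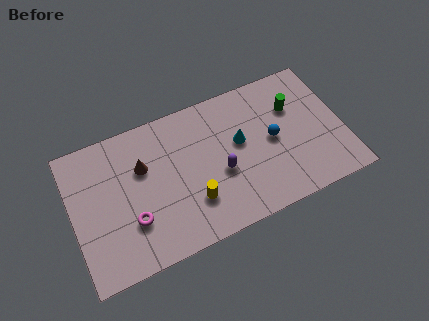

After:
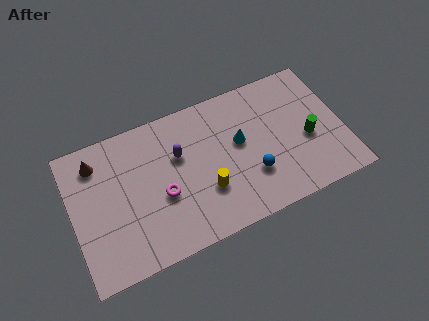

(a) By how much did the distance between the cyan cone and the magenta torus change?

-1.7

The distance was about 5.9 in the first image and 4.2 in the second, so they moved 1.7 units closer together.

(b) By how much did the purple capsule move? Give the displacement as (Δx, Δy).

(-1.9, 1.7)

The purple capsule started near (7.3, 3.0) and ended near (5.4, 4.7).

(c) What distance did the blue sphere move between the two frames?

1.8

From (10.0, 3.7) to (8.8, 2.3), the blue sphere covered √(1.2² + 1.4²) ≈ 1.8 units.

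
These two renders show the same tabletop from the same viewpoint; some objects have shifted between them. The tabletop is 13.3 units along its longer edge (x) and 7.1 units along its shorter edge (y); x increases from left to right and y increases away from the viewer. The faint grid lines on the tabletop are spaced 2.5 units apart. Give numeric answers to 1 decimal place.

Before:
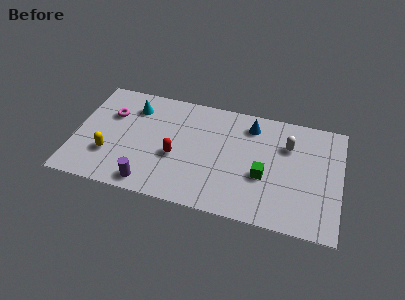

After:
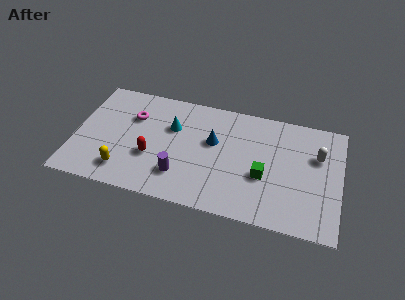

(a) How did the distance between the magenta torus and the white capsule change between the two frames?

+0.4

The distance was about 8.9 in the first image and 9.3 in the second, so they moved 0.4 units further apart.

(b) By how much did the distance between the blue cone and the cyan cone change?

-3.8

They were about 5.9 units apart before and 2.1 after — 3.8 units closer together.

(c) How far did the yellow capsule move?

1.1

The yellow capsule was near (1.8, 2.2) before and (2.6, 1.4) after, so it travelled √(0.8² + 0.8²) ≈ 1.1 units.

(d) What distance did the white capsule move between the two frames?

1.5

From (10.6, 5.0) to (12.1, 4.7), the white capsule covered √(1.5² + 0.3²) ≈ 1.5 units.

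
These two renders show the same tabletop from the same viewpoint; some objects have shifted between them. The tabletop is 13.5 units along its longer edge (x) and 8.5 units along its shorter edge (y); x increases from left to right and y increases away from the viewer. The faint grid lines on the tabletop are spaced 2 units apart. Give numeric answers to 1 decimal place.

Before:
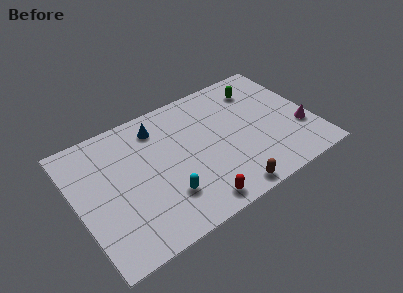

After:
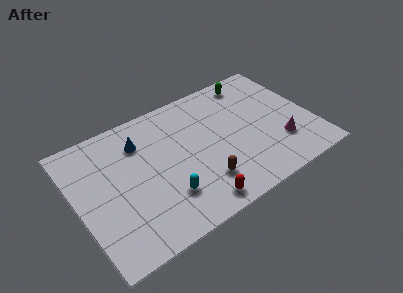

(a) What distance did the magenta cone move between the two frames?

1.4

The magenta cone was near (12.7, 2.8) before and (11.4, 2.4) after, so it travelled √(1.3² + 0.4²) ≈ 1.4 units.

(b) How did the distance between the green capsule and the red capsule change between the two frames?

+0.4

They were about 7.4 units apart before and 7.8 after — 0.4 units further apart.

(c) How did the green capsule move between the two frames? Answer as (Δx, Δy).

(-0.2, 0.7)

From the two frames, the green capsule sits at roughly (10.9, 6.7) before and (10.7, 7.4) after.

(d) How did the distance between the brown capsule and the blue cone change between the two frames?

-1.6

They were about 6.8 units apart before and 5.2 after — 1.6 units closer together.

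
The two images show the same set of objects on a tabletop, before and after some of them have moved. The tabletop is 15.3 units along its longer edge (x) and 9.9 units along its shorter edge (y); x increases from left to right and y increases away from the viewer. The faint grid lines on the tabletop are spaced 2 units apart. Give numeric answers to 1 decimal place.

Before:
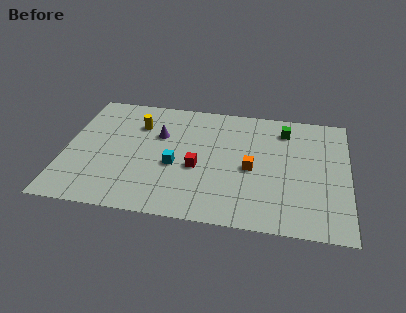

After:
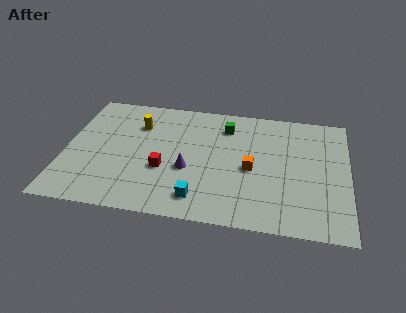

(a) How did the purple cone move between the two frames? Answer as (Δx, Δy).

(1.7, -2.6)

The purple cone started near (5.0, 6.5) and ended near (6.7, 3.9).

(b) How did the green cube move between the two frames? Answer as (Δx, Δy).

(-3.2, -0.2)

The green cube started near (11.8, 8.0) and ended near (8.6, 7.8).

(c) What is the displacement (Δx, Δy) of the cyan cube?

(1.4, -2.4)

The cyan cube was at about (6.0, 4.1) and moved to about (7.4, 1.7).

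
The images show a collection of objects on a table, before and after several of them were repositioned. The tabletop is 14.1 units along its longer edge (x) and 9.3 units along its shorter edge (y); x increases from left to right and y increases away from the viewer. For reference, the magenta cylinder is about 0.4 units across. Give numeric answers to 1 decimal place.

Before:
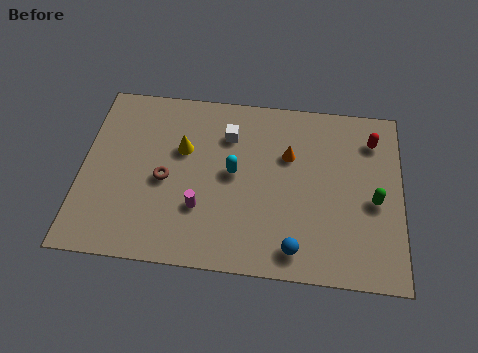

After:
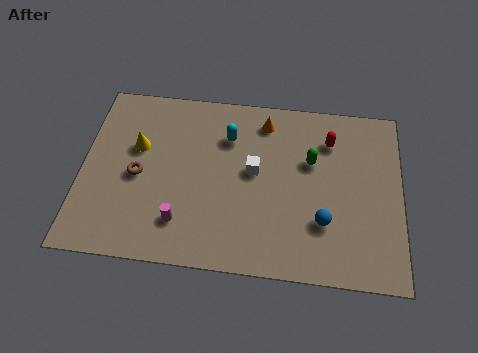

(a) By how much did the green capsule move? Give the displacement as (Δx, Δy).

(-2.8, 1.8)

The green capsule was at about (12.9, 4.1) and moved to about (10.1, 5.9).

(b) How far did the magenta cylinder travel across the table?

1.1

The magenta cylinder moved from about (5.3, 2.9) to (4.5, 2.1), a distance of √(0.8² + 0.8²) ≈ 1.1.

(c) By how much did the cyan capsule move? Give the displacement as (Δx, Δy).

(-0.3, 1.9)

The cyan capsule was at about (6.7, 4.9) and moved to about (6.4, 6.8).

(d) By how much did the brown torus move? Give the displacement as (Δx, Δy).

(-1.2, 0.1)

The brown torus started near (3.7, 4.2) and ended near (2.5, 4.3).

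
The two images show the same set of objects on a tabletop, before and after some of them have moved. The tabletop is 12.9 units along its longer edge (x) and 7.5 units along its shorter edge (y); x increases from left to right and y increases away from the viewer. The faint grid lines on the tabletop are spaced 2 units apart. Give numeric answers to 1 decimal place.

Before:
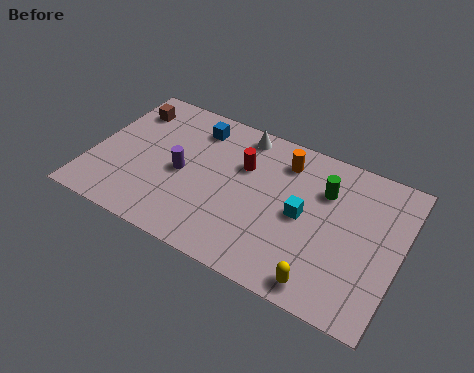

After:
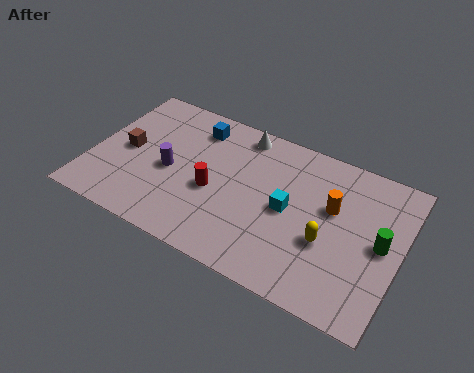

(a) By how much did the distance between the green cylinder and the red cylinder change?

+3.5

The distance was about 3.4 in the first image and 6.9 in the second, so they moved 3.5 units further apart.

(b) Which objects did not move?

the white cone and the blue cube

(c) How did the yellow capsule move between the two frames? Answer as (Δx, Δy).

(-0.1, 2.0)

The yellow capsule was at about (10.1, 0.9) and moved to about (10.0, 2.9).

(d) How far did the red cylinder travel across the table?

2.1

The red cylinder was near (6.2, 5.0) before and (5.2, 3.2) after, so it travelled √(1.0² + 1.8²) ≈ 2.1 units.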